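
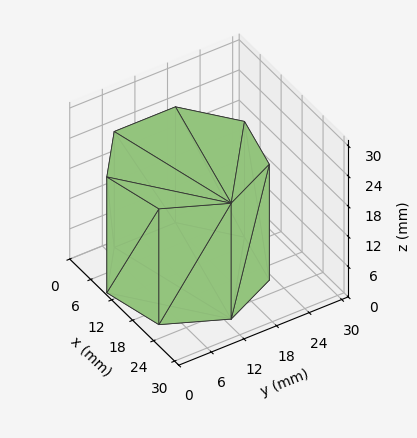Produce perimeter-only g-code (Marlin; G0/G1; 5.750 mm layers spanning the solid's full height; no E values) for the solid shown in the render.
Reading the render: the shape is a regular 7-sided prism (a cylinder approximated with 7 flat sides), circumscribed radius ≈ 13 mm, height ≈ 23 mm (dimensions read to the nearest mm from the axis ticks). For the g-code, the solid's height is divided into equal slices at the stated Δz and each level perimeter traced with G1 moves after a G0 lift.

; perimeter-only toolpath
G21 ; units = mm
G90 ; absolute positioning
G28 ; home
; layer 1
G0 Z5.750
G0 X26.000 Y13.000
G1 X21.105 Y23.164
G1 X10.107 Y25.674
G1 X1.287 Y18.640
G1 X1.287 Y7.360
G1 X10.107 Y0.326
G1 X21.105 Y2.836
G1 X26.000 Y13.000
; layer 2
G0 Z11.500
G0 X26.000 Y13.000
G1 X21.105 Y23.164
G1 X10.107 Y25.674
G1 X1.287 Y18.640
G1 X1.287 Y7.360
G1 X10.107 Y0.326
G1 X21.105 Y2.836
G1 X26.000 Y13.000
; layer 3
G0 Z17.250
G0 X26.000 Y13.000
G1 X21.105 Y23.164
G1 X10.107 Y25.674
G1 X1.287 Y18.640
G1 X1.287 Y7.360
G1 X10.107 Y0.326
G1 X21.105 Y2.836
G1 X26.000 Y13.000
; layer 4
G0 Z23.000
G0 X26.000 Y13.000
G1 X21.105 Y23.164
G1 X10.107 Y25.674
G1 X1.287 Y18.640
G1 X1.287 Y7.360
G1 X10.107 Y0.326
G1 X21.105 Y2.836
G1 X26.000 Y13.000
M2 ; end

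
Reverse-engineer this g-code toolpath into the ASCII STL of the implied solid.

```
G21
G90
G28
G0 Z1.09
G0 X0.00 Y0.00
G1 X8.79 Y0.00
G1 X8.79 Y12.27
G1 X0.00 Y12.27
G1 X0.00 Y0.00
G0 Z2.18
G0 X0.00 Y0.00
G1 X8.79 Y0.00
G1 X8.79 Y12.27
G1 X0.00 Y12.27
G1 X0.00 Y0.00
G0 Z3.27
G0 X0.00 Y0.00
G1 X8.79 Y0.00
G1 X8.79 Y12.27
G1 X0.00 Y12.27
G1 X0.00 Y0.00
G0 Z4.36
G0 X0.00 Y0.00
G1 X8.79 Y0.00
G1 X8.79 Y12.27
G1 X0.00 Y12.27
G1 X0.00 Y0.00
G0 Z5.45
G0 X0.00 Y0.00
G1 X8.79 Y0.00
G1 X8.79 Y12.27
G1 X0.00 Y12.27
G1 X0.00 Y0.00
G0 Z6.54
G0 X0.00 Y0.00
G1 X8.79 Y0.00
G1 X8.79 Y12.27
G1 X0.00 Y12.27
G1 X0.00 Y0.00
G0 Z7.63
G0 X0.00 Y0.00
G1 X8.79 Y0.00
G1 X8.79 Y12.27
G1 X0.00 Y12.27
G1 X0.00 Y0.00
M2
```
solid part
  facet normal 0.0000 0.0000 -1.0000
    outer loop
      vertex 8.79 12.27 0.00
      vertex 8.79 0.00 0.00
      vertex 0.00 0.00 0.00
    endloop
  endfacet
  facet normal 0.0000 0.0000 -1.0000
    outer loop
      vertex 0.00 12.27 0.00
      vertex 8.79 12.27 0.00
      vertex 0.00 0.00 0.00
    endloop
  endfacet
  facet normal 0.0000 0.0000 1.0000
    outer loop
      vertex 0.00 0.00 7.63
      vertex 8.79 0.00 7.63
      vertex 8.79 12.27 7.63
    endloop
  endfacet
  facet normal 0.0000 0.0000 1.0000
    outer loop
      vertex 0.00 0.00 7.63
      vertex 8.79 12.27 7.63
      vertex 0.00 12.27 7.63
    endloop
  endfacet
  facet normal 0.0000 -1.0000 0.0000
    outer loop
      vertex 0.00 0.00 0.00
      vertex 8.79 0.00 0.00
      vertex 8.79 0.00 7.63
    endloop
  endfacet
  facet normal 0.0000 -1.0000 0.0000
    outer loop
      vertex 0.00 0.00 0.00
      vertex 8.79 0.00 7.63
      vertex 0.00 0.00 7.63
    endloop
  endfacet
  facet normal 0.0000 1.0000 0.0000
    outer loop
      vertex 8.79 12.27 7.63
      vertex 8.79 12.27 0.00
      vertex 0.00 12.27 0.00
    endloop
  endfacet
  facet normal 0.0000 1.0000 0.0000
    outer loop
      vertex 0.00 12.27 7.63
      vertex 8.79 12.27 7.63
      vertex 0.00 12.27 0.00
    endloop
  endfacet
  facet normal -1.0000 0.0000 0.0000
    outer loop
      vertex 0.00 12.27 7.63
      vertex 0.00 12.27 0.00
      vertex 0.00 0.00 0.00
    endloop
  endfacet
  facet normal -1.0000 0.0000 0.0000
    outer loop
      vertex 0.00 0.00 7.63
      vertex 0.00 12.27 7.63
      vertex 0.00 0.00 0.00
    endloop
  endfacet
  facet normal 1.0000 0.0000 0.0000
    outer loop
      vertex 8.79 0.00 0.00
      vertex 8.79 12.27 0.00
      vertex 8.79 12.27 7.63
    endloop
  endfacet
  facet normal 1.0000 0.0000 0.0000
    outer loop
      vertex 8.79 0.00 0.00
      vertex 8.79 12.27 7.63
      vertex 8.79 0.00 7.63
    endloop
  endfacet
endsolid part

The G0 Z moves step by Δz≈1.09 mm. Every layer's G1 loop is the same polygon, so the solid is a straight extrusion of it from z=0 to z≈7.63. Closing with flat bottom and top caps and triangulating gives 12 facets — a rectangular box, roughly 8.79 × 12.3 mm footprint and 7.63 mm tall.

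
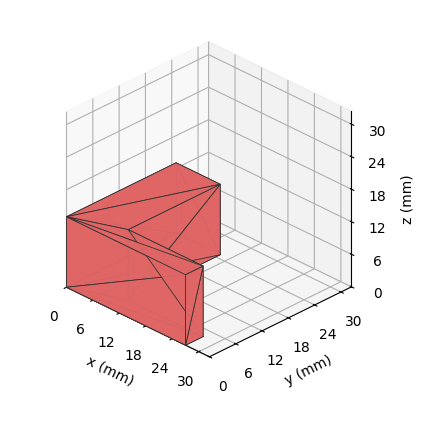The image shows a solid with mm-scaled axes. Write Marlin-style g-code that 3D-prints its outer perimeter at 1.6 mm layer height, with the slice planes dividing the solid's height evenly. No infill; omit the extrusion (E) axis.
Reading the render: the shape is an L-shaped prism: outer 27 × 25 mm, arm thicknesses ≈ 4 mm (horizontal) and 10 mm (vertical), extruded 13 mm in z (dimensions read to the nearest mm from the axis ticks). For the g-code, the solid's height is divided into equal slices at the stated Δz and each level perimeter traced with G1 moves after a G0 lift.

; perimeter-only toolpath
G21 ; units = mm
G90 ; absolute positioning
G28 ; home
; layer 1
G0 Z1.6
G0 X0.0 Y0.0
G1 X27.0 Y0.0
G1 X27.0 Y4.0
G1 X10.0 Y4.0
G1 X10.0 Y25.0
G1 X0.0 Y25.0
G1 X0.0 Y0.0
; layer 2
G0 Z3.2
G0 X0.0 Y0.0
G1 X27.0 Y0.0
G1 X27.0 Y4.0
G1 X10.0 Y4.0
G1 X10.0 Y25.0
G1 X0.0 Y25.0
G1 X0.0 Y0.0
; layer 3
G0 Z4.9
G0 X0.0 Y0.0
G1 X27.0 Y0.0
G1 X27.0 Y4.0
G1 X10.0 Y4.0
G1 X10.0 Y25.0
G1 X0.0 Y25.0
G1 X0.0 Y0.0
; layer 4
G0 Z6.5
G0 X0.0 Y0.0
G1 X27.0 Y0.0
G1 X27.0 Y4.0
G1 X10.0 Y4.0
G1 X10.0 Y25.0
G1 X0.0 Y25.0
G1 X0.0 Y0.0
; layer 5
G0 Z8.1
G0 X0.0 Y0.0
G1 X27.0 Y0.0
G1 X27.0 Y4.0
G1 X10.0 Y4.0
G1 X10.0 Y25.0
G1 X0.0 Y25.0
G1 X0.0 Y0.0
; layer 6
G0 Z9.8
G0 X0.0 Y0.0
G1 X27.0 Y0.0
G1 X27.0 Y4.0
G1 X10.0 Y4.0
G1 X10.0 Y25.0
G1 X0.0 Y25.0
G1 X0.0 Y0.0
; layer 7
G0 Z11.4
G0 X0.0 Y0.0
G1 X27.0 Y0.0
G1 X27.0 Y4.0
G1 X10.0 Y4.0
G1 X10.0 Y25.0
G1 X0.0 Y25.0
G1 X0.0 Y0.0
; layer 8
G0 Z13.0
G0 X0.0 Y0.0
G1 X27.0 Y0.0
G1 X27.0 Y4.0
G1 X10.0 Y4.0
G1 X10.0 Y25.0
G1 X0.0 Y25.0
G1 X0.0 Y0.0
M2 ; end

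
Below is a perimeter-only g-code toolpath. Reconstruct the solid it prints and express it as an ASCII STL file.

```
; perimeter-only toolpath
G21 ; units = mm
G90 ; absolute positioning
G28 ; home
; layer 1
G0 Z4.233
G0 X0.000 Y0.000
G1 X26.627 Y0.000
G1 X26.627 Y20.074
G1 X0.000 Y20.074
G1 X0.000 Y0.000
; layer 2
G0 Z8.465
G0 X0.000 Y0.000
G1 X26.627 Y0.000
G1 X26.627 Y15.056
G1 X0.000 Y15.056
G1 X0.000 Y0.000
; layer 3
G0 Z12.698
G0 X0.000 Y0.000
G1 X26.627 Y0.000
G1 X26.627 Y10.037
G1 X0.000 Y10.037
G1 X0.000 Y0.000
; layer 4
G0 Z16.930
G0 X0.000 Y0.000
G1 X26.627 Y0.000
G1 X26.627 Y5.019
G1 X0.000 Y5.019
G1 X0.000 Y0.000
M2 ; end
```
solid part
  facet normal 0.0000 0.0000 -1.0000
    outer loop
      vertex 26.627 25.093 0.000
      vertex 26.627 0.000 0.000
      vertex 0.000 0.000 0.000
    endloop
  endfacet
  facet normal 0.0000 0.0000 -1.0000
    outer loop
      vertex 0.000 25.093 0.000
      vertex 26.627 25.093 0.000
      vertex 0.000 0.000 0.000
    endloop
  endfacet
  facet normal 0.0000 -1.0000 0.0000
    outer loop
      vertex 0.000 0.000 0.000
      vertex 26.627 0.000 0.000
      vertex 26.627 0.000 21.163
    endloop
  endfacet
  facet normal 0.0000 -1.0000 0.0000
    outer loop
      vertex 0.000 0.000 0.000
      vertex 26.627 0.000 21.163
      vertex 0.000 0.000 21.163
    endloop
  endfacet
  facet normal 0.0000 0.6447 0.7644
    outer loop
      vertex 0.000 0.000 21.163
      vertex 26.627 0.000 21.163
      vertex 26.627 25.093 0.000
    endloop
  endfacet
  facet normal 0.0000 0.6447 0.7644
    outer loop
      vertex 0.000 0.000 21.163
      vertex 26.627 25.093 0.000
      vertex 0.000 25.093 0.000
    endloop
  endfacet
  facet normal -1.0000 0.0000 0.0000
    outer loop
      vertex 0.000 0.000 21.163
      vertex 0.000 25.093 0.000
      vertex 0.000 0.000 0.000
    endloop
  endfacet
  facet normal 1.0000 0.0000 0.0000
    outer loop
      vertex 26.627 0.000 0.000
      vertex 26.627 25.093 0.000
      vertex 26.627 0.000 21.163
    endloop
  endfacet
endsolid part

The G0 Z moves step by Δz≈4.233 mm. The G1 loops shrink linearly with z, so the solid tapers from its base footprint up to z≈21.2. Closing with a flat bottom cap and the tapered top and triangulating gives 8 facets — a wedge (ramp): 26.6 × 25.1 mm base, rising to 21.2 mm along the y=0 edge and sloping linearly to z=0 at y=25.1.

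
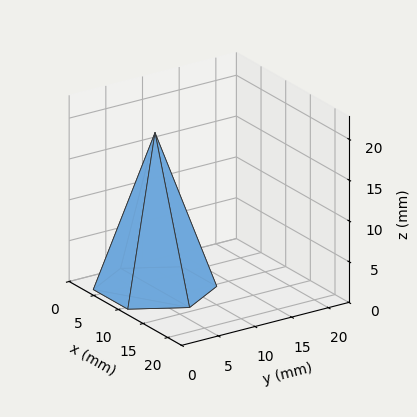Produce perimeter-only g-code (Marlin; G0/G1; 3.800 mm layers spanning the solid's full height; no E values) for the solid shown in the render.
Reading the render: the shape is a regular 6-sided pyramid, base circumscribed radius ≈ 7 mm, apex at z ≈ 19 mm (dimensions read to the nearest mm from the axis ticks). For the g-code, the solid's height is divided into equal slices at the stated Δz and each level perimeter traced with G1 moves after a G0 lift.

; perimeter-only toolpath
G21 ; units = mm
G90 ; absolute positioning
G28 ; home
; layer 1
G0 Z3.800
G0 X12.600 Y7.000
G1 X9.800 Y11.850
G1 X4.200 Y11.850
G1 X1.400 Y7.000
G1 X4.200 Y2.150
G1 X9.800 Y2.150
G1 X12.600 Y7.000
; layer 2
G0 Z7.600
G0 X11.200 Y7.000
G1 X9.100 Y10.637
G1 X4.900 Y10.637
G1 X2.800 Y7.000
G1 X4.900 Y3.363
G1 X9.100 Y3.363
G1 X11.200 Y7.000
; layer 3
G0 Z11.400
G0 X9.800 Y7.000
G1 X8.400 Y9.425
G1 X5.600 Y9.425
G1 X4.200 Y7.000
G1 X5.600 Y4.575
G1 X8.400 Y4.575
G1 X9.800 Y7.000
; layer 4
G0 Z15.200
G0 X8.400 Y7.000
G1 X7.700 Y8.212
G1 X6.300 Y8.212
G1 X5.600 Y7.000
G1 X6.300 Y5.788
G1 X7.700 Y5.788
G1 X8.400 Y7.000
M2 ; end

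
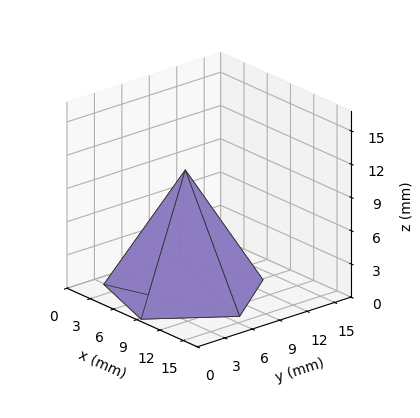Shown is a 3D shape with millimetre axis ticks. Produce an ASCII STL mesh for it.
Reading the render: the shape is a regular 5-sided pyramid, base circumscribed radius ≈ 7 mm, apex at z ≈ 11 mm (dimensions read to the nearest mm from the axis ticks). For the STL, each face is triangulated and given an outward normal.

solid part
  facet normal 0.0000 0.0000 -1.0000
    outer loop
      vertex 1.34 11.11 0.00
      vertex 9.16 13.66 0.00
      vertex 14.00 7.00 0.00
    endloop
  endfacet
  facet normal 0.0000 0.0000 -1.0000
    outer loop
      vertex 1.34 2.89 0.00
      vertex 1.34 11.11 0.00
      vertex 14.00 7.00 0.00
    endloop
  endfacet
  facet normal 0.0000 0.0000 -1.0000
    outer loop
      vertex 9.16 0.34 0.00
      vertex 1.34 2.89 0.00
      vertex 14.00 7.00 0.00
    endloop
  endfacet
  facet normal 0.7192 0.5227 0.4577
    outer loop
      vertex 14.00 7.00 0.00
      vertex 9.16 13.66 0.00
      vertex 7.00 7.00 11.00
    endloop
  endfacet
  facet normal -0.2756 0.8453 0.4577
    outer loop
      vertex 9.16 13.66 0.00
      vertex 1.34 11.11 0.00
      vertex 7.00 7.00 11.00
    endloop
  endfacet
  facet normal -0.8892 0.0000 0.4575
    outer loop
      vertex 1.34 11.11 0.00
      vertex 1.34 2.89 0.00
      vertex 7.00 7.00 11.00
    endloop
  endfacet
  facet normal -0.2756 -0.8453 0.4577
    outer loop
      vertex 1.34 2.89 0.00
      vertex 9.16 0.34 0.00
      vertex 7.00 7.00 11.00
    endloop
  endfacet
  facet normal 0.7192 -0.5227 0.4577
    outer loop
      vertex 9.16 0.34 0.00
      vertex 14.00 7.00 0.00
      vertex 7.00 7.00 11.00
    endloop
  endfacet
endsolid part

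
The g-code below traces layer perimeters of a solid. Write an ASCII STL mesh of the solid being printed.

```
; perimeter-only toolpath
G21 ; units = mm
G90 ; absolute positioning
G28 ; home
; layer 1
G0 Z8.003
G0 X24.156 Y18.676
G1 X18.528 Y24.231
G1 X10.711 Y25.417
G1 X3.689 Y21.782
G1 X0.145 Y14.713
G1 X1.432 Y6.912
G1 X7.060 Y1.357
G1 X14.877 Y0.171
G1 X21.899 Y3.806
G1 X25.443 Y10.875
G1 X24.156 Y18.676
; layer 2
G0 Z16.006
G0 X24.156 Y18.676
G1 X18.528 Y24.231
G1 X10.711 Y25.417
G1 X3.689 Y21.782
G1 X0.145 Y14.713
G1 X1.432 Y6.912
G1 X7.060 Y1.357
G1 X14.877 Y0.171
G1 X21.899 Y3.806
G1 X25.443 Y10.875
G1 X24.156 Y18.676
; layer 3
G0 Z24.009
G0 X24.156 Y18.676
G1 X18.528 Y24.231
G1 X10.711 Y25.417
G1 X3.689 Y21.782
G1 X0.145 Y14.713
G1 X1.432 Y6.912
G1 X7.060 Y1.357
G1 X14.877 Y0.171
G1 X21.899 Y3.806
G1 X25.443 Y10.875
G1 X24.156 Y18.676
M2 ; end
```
solid part
  facet normal 0.0000 0.0000 -1.0000
    outer loop
      vertex 10.711 25.417 0.000
      vertex 18.528 24.231 0.000
      vertex 24.156 18.676 0.000
    endloop
  endfacet
  facet normal 0.0000 0.0000 -1.0000
    outer loop
      vertex 3.689 21.782 0.000
      vertex 10.711 25.417 0.000
      vertex 24.156 18.676 0.000
    endloop
  endfacet
  facet normal 0.0000 0.0000 -1.0000
    outer loop
      vertex 0.145 14.713 0.000
      vertex 3.689 21.782 0.000
      vertex 24.156 18.676 0.000
    endloop
  endfacet
  facet normal 0.0000 0.0000 -1.0000
    outer loop
      vertex 1.432 6.912 0.000
      vertex 0.145 14.713 0.000
      vertex 24.156 18.676 0.000
    endloop
  endfacet
  facet normal 0.0000 0.0000 -1.0000
    outer loop
      vertex 7.060 1.357 0.000
      vertex 1.432 6.912 0.000
      vertex 24.156 18.676 0.000
    endloop
  endfacet
  facet normal 0.0000 0.0000 -1.0000
    outer loop
      vertex 14.877 0.171 0.000
      vertex 7.060 1.357 0.000
      vertex 24.156 18.676 0.000
    endloop
  endfacet
  facet normal 0.0000 0.0000 -1.0000
    outer loop
      vertex 21.899 3.806 0.000
      vertex 14.877 0.171 0.000
      vertex 24.156 18.676 0.000
    endloop
  endfacet
  facet normal 0.0000 0.0000 -1.0000
    outer loop
      vertex 25.443 10.875 0.000
      vertex 21.899 3.806 0.000
      vertex 24.156 18.676 0.000
    endloop
  endfacet
  facet normal 0.0000 0.0000 1.0000
    outer loop
      vertex 24.156 18.676 24.009
      vertex 18.528 24.231 24.009
      vertex 10.711 25.417 24.009
    endloop
  endfacet
  facet normal 0.0000 0.0000 1.0000
    outer loop
      vertex 24.156 18.676 24.009
      vertex 10.711 25.417 24.009
      vertex 3.689 21.782 24.009
    endloop
  endfacet
  facet normal 0.0000 0.0000 1.0000
    outer loop
      vertex 24.156 18.676 24.009
      vertex 3.689 21.782 24.009
      vertex 0.145 14.713 24.009
    endloop
  endfacet
  facet normal 0.0000 0.0000 1.0000
    outer loop
      vertex 24.156 18.676 24.009
      vertex 0.145 14.713 24.009
      vertex 1.432 6.912 24.009
    endloop
  endfacet
  facet normal 0.0000 0.0000 1.0000
    outer loop
      vertex 24.156 18.676 24.009
      vertex 1.432 6.912 24.009
      vertex 7.060 1.357 24.009
    endloop
  endfacet
  facet normal 0.0000 0.0000 1.0000
    outer loop
      vertex 24.156 18.676 24.009
      vertex 7.060 1.357 24.009
      vertex 14.877 0.171 24.009
    endloop
  endfacet
  facet normal 0.0000 0.0000 1.0000
    outer loop
      vertex 24.156 18.676 24.009
      vertex 14.877 0.171 24.009
      vertex 21.899 3.806 24.009
    endloop
  endfacet
  facet normal 0.0000 0.0000 1.0000
    outer loop
      vertex 24.156 18.676 24.009
      vertex 21.899 3.806 24.009
      vertex 25.443 10.875 24.009
    endloop
  endfacet
  facet normal 0.7025 0.7117 0.0000
    outer loop
      vertex 24.156 18.676 0.000
      vertex 18.528 24.231 0.000
      vertex 18.528 24.231 24.009
    endloop
  endfacet
  facet normal 0.7025 0.7117 0.0000
    outer loop
      vertex 24.156 18.676 0.000
      vertex 18.528 24.231 24.009
      vertex 24.156 18.676 24.009
    endloop
  endfacet
  facet normal 0.1500 0.9887 0.0000
    outer loop
      vertex 18.528 24.231 0.000
      vertex 10.711 25.417 0.000
      vertex 10.711 25.417 24.009
    endloop
  endfacet
  facet normal 0.1500 0.9887 0.0000
    outer loop
      vertex 18.528 24.231 0.000
      vertex 10.711 25.417 24.009
      vertex 18.528 24.231 24.009
    endloop
  endfacet
  facet normal -0.4597 0.8881 0.0000
    outer loop
      vertex 10.711 25.417 0.000
      vertex 3.689 21.782 0.000
      vertex 3.689 21.782 24.009
    endloop
  endfacet
  facet normal -0.4597 0.8881 0.0000
    outer loop
      vertex 10.711 25.417 0.000
      vertex 3.689 21.782 24.009
      vertex 10.711 25.417 24.009
    endloop
  endfacet
  facet normal -0.8939 0.4482 0.0000
    outer loop
      vertex 3.689 21.782 0.000
      vertex 0.145 14.713 0.000
      vertex 0.145 14.713 24.009
    endloop
  endfacet
  facet normal -0.8939 0.4482 0.0000
    outer loop
      vertex 3.689 21.782 0.000
      vertex 0.145 14.713 24.009
      vertex 3.689 21.782 24.009
    endloop
  endfacet
  facet normal -0.9867 -0.1628 0.0000
    outer loop
      vertex 0.145 14.713 0.000
      vertex 1.432 6.912 0.000
      vertex 1.432 6.912 24.009
    endloop
  endfacet
  facet normal -0.9867 -0.1628 0.0000
    outer loop
      vertex 0.145 14.713 0.000
      vertex 1.432 6.912 24.009
      vertex 0.145 14.713 24.009
    endloop
  endfacet
  facet normal -0.7025 -0.7117 0.0000
    outer loop
      vertex 1.432 6.912 0.000
      vertex 7.060 1.357 0.000
      vertex 7.060 1.357 24.009
    endloop
  endfacet
  facet normal -0.7025 -0.7117 0.0000
    outer loop
      vertex 1.432 6.912 0.000
      vertex 7.060 1.357 24.009
      vertex 1.432 6.912 24.009
    endloop
  endfacet
  facet normal -0.1500 -0.9887 0.0000
    outer loop
      vertex 7.060 1.357 0.000
      vertex 14.877 0.171 0.000
      vertex 14.877 0.171 24.009
    endloop
  endfacet
  facet normal -0.1500 -0.9887 0.0000
    outer loop
      vertex 7.060 1.357 0.000
      vertex 14.877 0.171 24.009
      vertex 7.060 1.357 24.009
    endloop
  endfacet
  facet normal 0.4597 -0.8881 0.0000
    outer loop
      vertex 14.877 0.171 0.000
      vertex 21.899 3.806 0.000
      vertex 21.899 3.806 24.009
    endloop
  endfacet
  facet normal 0.4597 -0.8881 0.0000
    outer loop
      vertex 14.877 0.171 0.000
      vertex 21.899 3.806 24.009
      vertex 14.877 0.171 24.009
    endloop
  endfacet
  facet normal 0.8939 -0.4482 0.0000
    outer loop
      vertex 21.899 3.806 0.000
      vertex 25.443 10.875 0.000
      vertex 25.443 10.875 24.009
    endloop
  endfacet
  facet normal 0.8939 -0.4482 0.0000
    outer loop
      vertex 21.899 3.806 0.000
      vertex 25.443 10.875 24.009
      vertex 21.899 3.806 24.009
    endloop
  endfacet
  facet normal 0.9867 0.1628 0.0000
    outer loop
      vertex 25.443 10.875 0.000
      vertex 24.156 18.676 0.000
      vertex 24.156 18.676 24.009
    endloop
  endfacet
  facet normal 0.9867 0.1628 0.0000
    outer loop
      vertex 25.443 10.875 0.000
      vertex 24.156 18.676 24.009
      vertex 25.443 10.875 24.009
    endloop
  endfacet
endsolid part

The G0 Z moves step by Δz≈8.003 mm. Every layer's G1 loop is the same polygon, so the solid is a straight extrusion of it from z=0 to z≈24. Closing with flat bottom and top caps and triangulating gives 36 facets — a regular 10-sided prism (a cylinder approximated with 10 flat sides), circumscribed radius ≈ 12.8 mm, height ≈ 24 mm.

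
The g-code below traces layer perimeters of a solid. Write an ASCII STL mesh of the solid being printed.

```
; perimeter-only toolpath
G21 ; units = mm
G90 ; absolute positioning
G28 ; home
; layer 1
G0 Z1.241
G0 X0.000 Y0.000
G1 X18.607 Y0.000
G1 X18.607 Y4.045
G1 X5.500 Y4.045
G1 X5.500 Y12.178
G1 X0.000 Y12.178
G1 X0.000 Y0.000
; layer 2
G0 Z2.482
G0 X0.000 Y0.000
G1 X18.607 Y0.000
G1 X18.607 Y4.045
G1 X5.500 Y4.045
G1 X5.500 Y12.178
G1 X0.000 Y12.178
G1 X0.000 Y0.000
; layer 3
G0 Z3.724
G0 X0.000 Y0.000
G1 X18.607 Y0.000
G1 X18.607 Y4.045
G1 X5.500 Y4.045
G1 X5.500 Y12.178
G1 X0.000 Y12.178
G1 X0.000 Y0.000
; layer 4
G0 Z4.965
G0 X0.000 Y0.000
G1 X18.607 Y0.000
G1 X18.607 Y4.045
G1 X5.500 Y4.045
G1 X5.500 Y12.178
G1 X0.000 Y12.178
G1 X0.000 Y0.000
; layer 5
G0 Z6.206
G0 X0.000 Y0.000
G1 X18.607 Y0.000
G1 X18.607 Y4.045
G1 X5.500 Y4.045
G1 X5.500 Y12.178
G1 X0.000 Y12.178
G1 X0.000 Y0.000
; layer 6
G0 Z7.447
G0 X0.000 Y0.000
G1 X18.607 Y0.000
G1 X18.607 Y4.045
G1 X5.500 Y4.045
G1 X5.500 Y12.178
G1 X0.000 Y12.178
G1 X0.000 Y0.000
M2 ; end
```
solid part
  facet normal 0.0000 0.0000 -1.0000
    outer loop
      vertex 18.607 4.045 0.000
      vertex 18.607 0.000 0.000
      vertex 0.000 0.000 0.000
    endloop
  endfacet
  facet normal 0.0000 0.0000 -1.0000
    outer loop
      vertex 5.500 4.045 0.000
      vertex 18.607 4.045 0.000
      vertex 0.000 0.000 0.000
    endloop
  endfacet
  facet normal 0.0000 0.0000 -1.0000
    outer loop
      vertex 5.500 12.178 0.000
      vertex 5.500 4.045 0.000
      vertex 0.000 0.000 0.000
    endloop
  endfacet
  facet normal 0.0000 0.0000 -1.0000
    outer loop
      vertex 0.000 12.178 0.000
      vertex 5.500 12.178 0.000
      vertex 0.000 0.000 0.000
    endloop
  endfacet
  facet normal 0.0000 0.0000 1.0000
    outer loop
      vertex 0.000 0.000 7.447
      vertex 18.607 0.000 7.447
      vertex 18.607 4.045 7.447
    endloop
  endfacet
  facet normal 0.0000 0.0000 1.0000
    outer loop
      vertex 0.000 0.000 7.447
      vertex 18.607 4.045 7.447
      vertex 5.500 4.045 7.447
    endloop
  endfacet
  facet normal 0.0000 0.0000 1.0000
    outer loop
      vertex 0.000 0.000 7.447
      vertex 5.500 4.045 7.447
      vertex 5.500 12.178 7.447
    endloop
  endfacet
  facet normal 0.0000 0.0000 1.0000
    outer loop
      vertex 0.000 0.000 7.447
      vertex 5.500 12.178 7.447
      vertex 0.000 12.178 7.447
    endloop
  endfacet
  facet normal 0.0000 -1.0000 0.0000
    outer loop
      vertex 0.000 0.000 0.000
      vertex 18.607 0.000 0.000
      vertex 18.607 0.000 7.447
    endloop
  endfacet
  facet normal 0.0000 -1.0000 0.0000
    outer loop
      vertex 0.000 0.000 0.000
      vertex 18.607 0.000 7.447
      vertex 0.000 0.000 7.447
    endloop
  endfacet
  facet normal 1.0000 0.0000 0.0000
    outer loop
      vertex 18.607 0.000 0.000
      vertex 18.607 4.045 0.000
      vertex 18.607 4.045 7.447
    endloop
  endfacet
  facet normal 1.0000 0.0000 0.0000
    outer loop
      vertex 18.607 0.000 0.000
      vertex 18.607 4.045 7.447
      vertex 18.607 0.000 7.447
    endloop
  endfacet
  facet normal 0.0000 1.0000 0.0000
    outer loop
      vertex 18.607 4.045 0.000
      vertex 5.500 4.045 0.000
      vertex 5.500 4.045 7.447
    endloop
  endfacet
  facet normal 0.0000 1.0000 0.0000
    outer loop
      vertex 18.607 4.045 0.000
      vertex 5.500 4.045 7.447
      vertex 18.607 4.045 7.447
    endloop
  endfacet
  facet normal 1.0000 0.0000 0.0000
    outer loop
      vertex 5.500 4.045 0.000
      vertex 5.500 12.178 0.000
      vertex 5.500 12.178 7.447
    endloop
  endfacet
  facet normal 1.0000 0.0000 0.0000
    outer loop
      vertex 5.500 4.045 0.000
      vertex 5.500 12.178 7.447
      vertex 5.500 4.045 7.447
    endloop
  endfacet
  facet normal 0.0000 1.0000 0.0000
    outer loop
      vertex 5.500 12.178 0.000
      vertex 0.000 12.178 0.000
      vertex 0.000 12.178 7.447
    endloop
  endfacet
  facet normal 0.0000 1.0000 0.0000
    outer loop
      vertex 5.500 12.178 0.000
      vertex 0.000 12.178 7.447
      vertex 5.500 12.178 7.447
    endloop
  endfacet
  facet normal -1.0000 0.0000 0.0000
    outer loop
      vertex 0.000 12.178 0.000
      vertex 0.000 0.000 0.000
      vertex 0.000 0.000 7.447
    endloop
  endfacet
  facet normal -1.0000 0.0000 0.0000
    outer loop
      vertex 0.000 12.178 0.000
      vertex 0.000 0.000 7.447
      vertex 0.000 12.178 7.447
    endloop
  endfacet
endsolid part

The G0 Z moves step by Δz≈1.241 mm. Every layer's G1 loop is the same polygon, so the solid is a straight extrusion of it from z=0 to z≈7.45. Closing with flat bottom and top caps and triangulating gives 20 facets — an L-shaped prism: outer 18.6 × 12.2 mm, arm thicknesses ≈ 4.04 mm (horizontal) and 5.5 mm (vertical), extruded 7.45 mm in z.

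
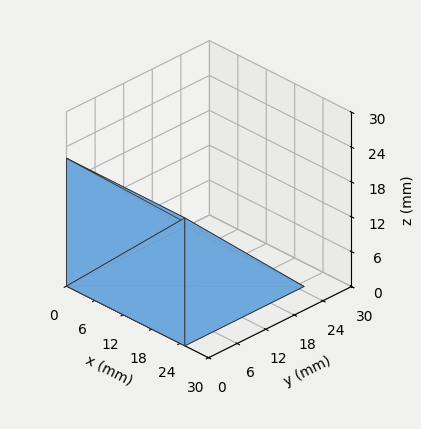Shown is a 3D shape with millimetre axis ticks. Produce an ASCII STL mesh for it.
Reading the render: the shape is a wedge (ramp): 25 × 25 mm base, rising to 22 mm along the y=0 edge and sloping linearly to z=0 at y=25 (dimensions read to the nearest mm from the axis ticks). For the STL, each face is triangulated and given an outward normal.

solid part
  facet normal 0.0000 0.0000 -1.0000
    outer loop
      vertex 25.00 25.00 0.00
      vertex 25.00 0.00 0.00
      vertex 0.00 0.00 0.00
    endloop
  endfacet
  facet normal 0.0000 0.0000 -1.0000
    outer loop
      vertex 0.00 25.00 0.00
      vertex 25.00 25.00 0.00
      vertex 0.00 0.00 0.00
    endloop
  endfacet
  facet normal 0.0000 -1.0000 0.0000
    outer loop
      vertex 0.00 0.00 0.00
      vertex 25.00 0.00 0.00
      vertex 25.00 0.00 22.00
    endloop
  endfacet
  facet normal 0.0000 -1.0000 0.0000
    outer loop
      vertex 0.00 0.00 0.00
      vertex 25.00 0.00 22.00
      vertex 0.00 0.00 22.00
    endloop
  endfacet
  facet normal 0.0000 0.6606 0.7507
    outer loop
      vertex 0.00 0.00 22.00
      vertex 25.00 0.00 22.00
      vertex 25.00 25.00 0.00
    endloop
  endfacet
  facet normal 0.0000 0.6606 0.7507
    outer loop
      vertex 0.00 0.00 22.00
      vertex 25.00 25.00 0.00
      vertex 0.00 25.00 0.00
    endloop
  endfacet
  facet normal -1.0000 0.0000 0.0000
    outer loop
      vertex 0.00 0.00 22.00
      vertex 0.00 25.00 0.00
      vertex 0.00 0.00 0.00
    endloop
  endfacet
  facet normal 1.0000 0.0000 0.0000
    outer loop
      vertex 25.00 0.00 0.00
      vertex 25.00 25.00 0.00
      vertex 25.00 0.00 22.00
    endloop
  endfacet
endsolid part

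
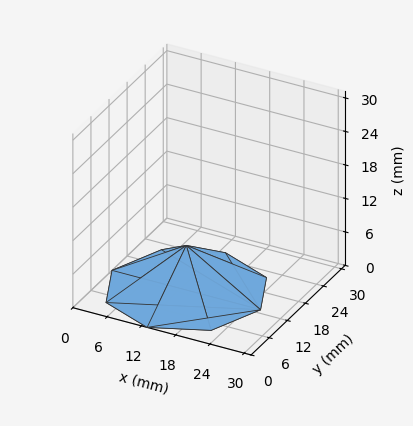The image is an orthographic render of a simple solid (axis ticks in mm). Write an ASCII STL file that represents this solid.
Reading the render: the shape is a regular 8-sided pyramid, base circumscribed radius ≈ 13 mm, apex at z ≈ 8 mm (dimensions read to the nearest mm from the axis ticks). For the STL, each face is triangulated and given an outward normal.

solid part
  facet normal 0.0000 0.0000 -1.0000
    outer loop
      vertex 13.000 26.000 0.000
      vertex 22.192 22.192 0.000
      vertex 26.000 13.000 0.000
    endloop
  endfacet
  facet normal 0.0000 0.0000 -1.0000
    outer loop
      vertex 3.808 22.192 0.000
      vertex 13.000 26.000 0.000
      vertex 26.000 13.000 0.000
    endloop
  endfacet
  facet normal 0.0000 0.0000 -1.0000
    outer loop
      vertex 0.000 13.000 0.000
      vertex 3.808 22.192 0.000
      vertex 26.000 13.000 0.000
    endloop
  endfacet
  facet normal 0.0000 0.0000 -1.0000
    outer loop
      vertex 3.808 3.808 0.000
      vertex 0.000 13.000 0.000
      vertex 26.000 13.000 0.000
    endloop
  endfacet
  facet normal 0.0000 0.0000 -1.0000
    outer loop
      vertex 13.000 0.000 0.000
      vertex 3.808 3.808 0.000
      vertex 26.000 13.000 0.000
    endloop
  endfacet
  facet normal 0.0000 0.0000 -1.0000
    outer loop
      vertex 22.192 3.808 0.000
      vertex 13.000 0.000 0.000
      vertex 26.000 13.000 0.000
    endloop
  endfacet
  facet normal 0.5122 0.2122 0.8323
    outer loop
      vertex 26.000 13.000 0.000
      vertex 22.192 22.192 0.000
      vertex 13.000 13.000 8.000
    endloop
  endfacet
  facet normal 0.2122 0.5122 0.8323
    outer loop
      vertex 22.192 22.192 0.000
      vertex 13.000 26.000 0.000
      vertex 13.000 13.000 8.000
    endloop
  endfacet
  facet normal -0.2122 0.5122 0.8323
    outer loop
      vertex 13.000 26.000 0.000
      vertex 3.808 22.192 0.000
      vertex 13.000 13.000 8.000
    endloop
  endfacet
  facet normal -0.5122 0.2122 0.8323
    outer loop
      vertex 3.808 22.192 0.000
      vertex 0.000 13.000 0.000
      vertex 13.000 13.000 8.000
    endloop
  endfacet
  facet normal -0.5122 -0.2122 0.8323
    outer loop
      vertex 0.000 13.000 0.000
      vertex 3.808 3.808 0.000
      vertex 13.000 13.000 8.000
    endloop
  endfacet
  facet normal -0.2122 -0.5122 0.8323
    outer loop
      vertex 3.808 3.808 0.000
      vertex 13.000 0.000 0.000
      vertex 13.000 13.000 8.000
    endloop
  endfacet
  facet normal 0.2122 -0.5122 0.8323
    outer loop
      vertex 13.000 0.000 0.000
      vertex 22.192 3.808 0.000
      vertex 13.000 13.000 8.000
    endloop
  endfacet
  facet normal 0.5122 -0.2122 0.8323
    outer loop
      vertex 22.192 3.808 0.000
      vertex 26.000 13.000 0.000
      vertex 13.000 13.000 8.000
    endloop
  endfacet
endsolid part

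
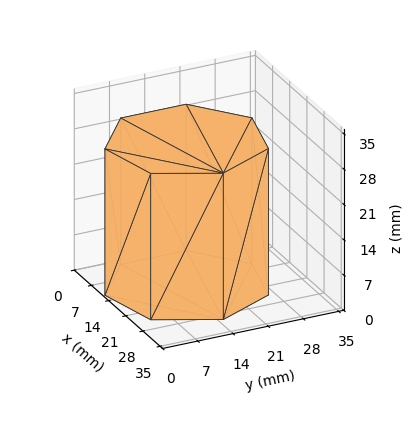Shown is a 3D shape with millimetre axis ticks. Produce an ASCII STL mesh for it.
Reading the render: the shape is a regular 7-sided prism (a cylinder approximated with 7 flat sides), circumscribed radius ≈ 15 mm, height ≈ 29 mm (dimensions read to the nearest mm from the axis ticks). For the STL, each face is triangulated and given an outward normal.

solid part
  facet normal 0.0000 0.0000 -1.0000
    outer loop
      vertex 11.7 29.6 0.0
      vertex 24.4 26.7 0.0
      vertex 30.0 15.0 0.0
    endloop
  endfacet
  facet normal 0.0000 0.0000 -1.0000
    outer loop
      vertex 1.5 21.5 0.0
      vertex 11.7 29.6 0.0
      vertex 30.0 15.0 0.0
    endloop
  endfacet
  facet normal 0.0000 0.0000 -1.0000
    outer loop
      vertex 1.5 8.5 0.0
      vertex 1.5 21.5 0.0
      vertex 30.0 15.0 0.0
    endloop
  endfacet
  facet normal 0.0000 0.0000 -1.0000
    outer loop
      vertex 11.7 0.4 0.0
      vertex 1.5 8.5 0.0
      vertex 30.0 15.0 0.0
    endloop
  endfacet
  facet normal 0.0000 0.0000 -1.0000
    outer loop
      vertex 24.4 3.3 0.0
      vertex 11.7 0.4 0.0
      vertex 30.0 15.0 0.0
    endloop
  endfacet
  facet normal 0.0000 0.0000 1.0000
    outer loop
      vertex 30.0 15.0 29.0
      vertex 24.4 26.7 29.0
      vertex 11.7 29.6 29.0
    endloop
  endfacet
  facet normal 0.0000 0.0000 1.0000
    outer loop
      vertex 30.0 15.0 29.0
      vertex 11.7 29.6 29.0
      vertex 1.5 21.5 29.0
    endloop
  endfacet
  facet normal 0.0000 0.0000 1.0000
    outer loop
      vertex 30.0 15.0 29.0
      vertex 1.5 21.5 29.0
      vertex 1.5 8.5 29.0
    endloop
  endfacet
  facet normal 0.0000 0.0000 1.0000
    outer loop
      vertex 30.0 15.0 29.0
      vertex 1.5 8.5 29.0
      vertex 11.7 0.4 29.0
    endloop
  endfacet
  facet normal 0.0000 0.0000 1.0000
    outer loop
      vertex 30.0 15.0 29.0
      vertex 11.7 0.4 29.0
      vertex 24.4 3.3 29.0
    endloop
  endfacet
  facet normal 0.9020 0.4317 0.0000
    outer loop
      vertex 30.0 15.0 0.0
      vertex 24.4 26.7 0.0
      vertex 24.4 26.7 29.0
    endloop
  endfacet
  facet normal 0.9020 0.4317 0.0000
    outer loop
      vertex 30.0 15.0 0.0
      vertex 24.4 26.7 29.0
      vertex 30.0 15.0 29.0
    endloop
  endfacet
  facet normal 0.2226 0.9749 0.0000
    outer loop
      vertex 24.4 26.7 0.0
      vertex 11.7 29.6 0.0
      vertex 11.7 29.6 29.0
    endloop
  endfacet
  facet normal 0.2226 0.9749 0.0000
    outer loop
      vertex 24.4 26.7 0.0
      vertex 11.7 29.6 29.0
      vertex 24.4 26.7 29.0
    endloop
  endfacet
  facet normal -0.6219 0.7831 0.0000
    outer loop
      vertex 11.7 29.6 0.0
      vertex 1.5 21.5 0.0
      vertex 1.5 21.5 29.0
    endloop
  endfacet
  facet normal -0.6219 0.7831 0.0000
    outer loop
      vertex 11.7 29.6 0.0
      vertex 1.5 21.5 29.0
      vertex 11.7 29.6 29.0
    endloop
  endfacet
  facet normal -1.0000 0.0000 0.0000
    outer loop
      vertex 1.5 21.5 0.0
      vertex 1.5 8.5 0.0
      vertex 1.5 8.5 29.0
    endloop
  endfacet
  facet normal -1.0000 0.0000 0.0000
    outer loop
      vertex 1.5 21.5 0.0
      vertex 1.5 8.5 29.0
      vertex 1.5 21.5 29.0
    endloop
  endfacet
  facet normal -0.6219 -0.7831 0.0000
    outer loop
      vertex 1.5 8.5 0.0
      vertex 11.7 0.4 0.0
      vertex 11.7 0.4 29.0
    endloop
  endfacet
  facet normal -0.6219 -0.7831 0.0000
    outer loop
      vertex 1.5 8.5 0.0
      vertex 11.7 0.4 29.0
      vertex 1.5 8.5 29.0
    endloop
  endfacet
  facet normal 0.2226 -0.9749 0.0000
    outer loop
      vertex 11.7 0.4 0.0
      vertex 24.4 3.3 0.0
      vertex 24.4 3.3 29.0
    endloop
  endfacet
  facet normal 0.2226 -0.9749 0.0000
    outer loop
      vertex 11.7 0.4 0.0
      vertex 24.4 3.3 29.0
      vertex 11.7 0.4 29.0
    endloop
  endfacet
  facet normal 0.9020 -0.4317 0.0000
    outer loop
      vertex 24.4 3.3 0.0
      vertex 30.0 15.0 0.0
      vertex 30.0 15.0 29.0
    endloop
  endfacet
  facet normal 0.9020 -0.4317 0.0000
    outer loop
      vertex 24.4 3.3 0.0
      vertex 30.0 15.0 29.0
      vertex 24.4 3.3 29.0
    endloop
  endfacet
endsolid part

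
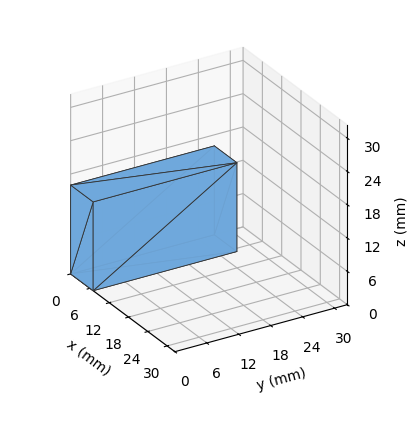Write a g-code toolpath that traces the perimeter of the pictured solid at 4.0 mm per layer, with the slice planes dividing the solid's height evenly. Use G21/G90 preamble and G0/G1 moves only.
Reading the render: the shape is a rectangular box, roughly 7 × 27 mm footprint and 16 mm tall (dimensions read to the nearest mm from the axis ticks). For the g-code, the solid's height is divided into equal slices at the stated Δz and each level perimeter traced with G1 moves after a G0 lift.

; perimeter-only toolpath
G21 ; units = mm
G90 ; absolute positioning
G28 ; home
; layer 1
G0 Z4.0
G0 X0.0 Y0.0
G1 X7.0 Y0.0
G1 X7.0 Y27.0
G1 X0.0 Y27.0
G1 X0.0 Y0.0
; layer 2
G0 Z8.0
G0 X0.0 Y0.0
G1 X7.0 Y0.0
G1 X7.0 Y27.0
G1 X0.0 Y27.0
G1 X0.0 Y0.0
; layer 3
G0 Z12.0
G0 X0.0 Y0.0
G1 X7.0 Y0.0
G1 X7.0 Y27.0
G1 X0.0 Y27.0
G1 X0.0 Y0.0
; layer 4
G0 Z16.0
G0 X0.0 Y0.0
G1 X7.0 Y0.0
G1 X7.0 Y27.0
G1 X0.0 Y27.0
G1 X0.0 Y0.0
M2 ; end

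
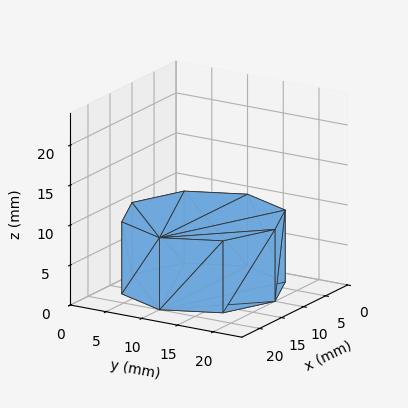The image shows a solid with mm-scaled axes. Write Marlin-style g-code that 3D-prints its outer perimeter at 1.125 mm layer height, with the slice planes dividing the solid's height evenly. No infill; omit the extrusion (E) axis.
Reading the render: the shape is a regular 8-sided prism (a cylinder approximated with 8 flat sides), circumscribed radius ≈ 10 mm, height ≈ 9 mm (dimensions read to the nearest mm from the axis ticks). For the g-code, the solid's height is divided into equal slices at the stated Δz and each level perimeter traced with G1 moves after a G0 lift.

; perimeter-only toolpath
G21 ; units = mm
G90 ; absolute positioning
G28 ; home
; layer 1
G0 Z1.125
G0 X20.000 Y10.000
G1 X17.071 Y17.071
G1 X10.000 Y20.000
G1 X2.929 Y17.071
G1 X0.000 Y10.000
G1 X2.929 Y2.929
G1 X10.000 Y0.000
G1 X17.071 Y2.929
G1 X20.000 Y10.000
; layer 2
G0 Z2.250
G0 X20.000 Y10.000
G1 X17.071 Y17.071
G1 X10.000 Y20.000
G1 X2.929 Y17.071
G1 X0.000 Y10.000
G1 X2.929 Y2.929
G1 X10.000 Y0.000
G1 X17.071 Y2.929
G1 X20.000 Y10.000
; layer 3
G0 Z3.375
G0 X20.000 Y10.000
G1 X17.071 Y17.071
G1 X10.000 Y20.000
G1 X2.929 Y17.071
G1 X0.000 Y10.000
G1 X2.929 Y2.929
G1 X10.000 Y0.000
G1 X17.071 Y2.929
G1 X20.000 Y10.000
; layer 4
G0 Z4.500
G0 X20.000 Y10.000
G1 X17.071 Y17.071
G1 X10.000 Y20.000
G1 X2.929 Y17.071
G1 X0.000 Y10.000
G1 X2.929 Y2.929
G1 X10.000 Y0.000
G1 X17.071 Y2.929
G1 X20.000 Y10.000
; layer 5
G0 Z5.625
G0 X20.000 Y10.000
G1 X17.071 Y17.071
G1 X10.000 Y20.000
G1 X2.929 Y17.071
G1 X0.000 Y10.000
G1 X2.929 Y2.929
G1 X10.000 Y0.000
G1 X17.071 Y2.929
G1 X20.000 Y10.000
; layer 6
G0 Z6.750
G0 X20.000 Y10.000
G1 X17.071 Y17.071
G1 X10.000 Y20.000
G1 X2.929 Y17.071
G1 X0.000 Y10.000
G1 X2.929 Y2.929
G1 X10.000 Y0.000
G1 X17.071 Y2.929
G1 X20.000 Y10.000
; layer 7
G0 Z7.875
G0 X20.000 Y10.000
G1 X17.071 Y17.071
G1 X10.000 Y20.000
G1 X2.929 Y17.071
G1 X0.000 Y10.000
G1 X2.929 Y2.929
G1 X10.000 Y0.000
G1 X17.071 Y2.929
G1 X20.000 Y10.000
; layer 8
G0 Z9.000
G0 X20.000 Y10.000
G1 X17.071 Y17.071
G1 X10.000 Y20.000
G1 X2.929 Y17.071
G1 X0.000 Y10.000
G1 X2.929 Y2.929
G1 X10.000 Y0.000
G1 X17.071 Y2.929
G1 X20.000 Y10.000
M2 ; end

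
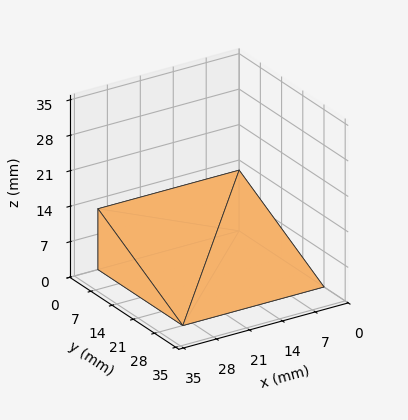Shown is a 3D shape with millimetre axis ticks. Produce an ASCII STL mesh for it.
Reading the render: the shape is a wedge (ramp): 30 × 28 mm base, rising to 12 mm along the y=0 edge and sloping linearly to z=0 at y=28 (dimensions read to the nearest mm from the axis ticks). For the STL, each face is triangulated and given an outward normal.

solid part
  facet normal 0.0000 0.0000 -1.0000
    outer loop
      vertex 30.00 28.00 0.00
      vertex 30.00 0.00 0.00
      vertex 0.00 0.00 0.00
    endloop
  endfacet
  facet normal 0.0000 0.0000 -1.0000
    outer loop
      vertex 0.00 28.00 0.00
      vertex 30.00 28.00 0.00
      vertex 0.00 0.00 0.00
    endloop
  endfacet
  facet normal 0.0000 -1.0000 0.0000
    outer loop
      vertex 0.00 0.00 0.00
      vertex 30.00 0.00 0.00
      vertex 30.00 0.00 12.00
    endloop
  endfacet
  facet normal 0.0000 -1.0000 0.0000
    outer loop
      vertex 0.00 0.00 0.00
      vertex 30.00 0.00 12.00
      vertex 0.00 0.00 12.00
    endloop
  endfacet
  facet normal 0.0000 0.3939 0.9191
    outer loop
      vertex 0.00 0.00 12.00
      vertex 30.00 0.00 12.00
      vertex 30.00 28.00 0.00
    endloop
  endfacet
  facet normal 0.0000 0.3939 0.9191
    outer loop
      vertex 0.00 0.00 12.00
      vertex 30.00 28.00 0.00
      vertex 0.00 28.00 0.00
    endloop
  endfacet
  facet normal -1.0000 0.0000 0.0000
    outer loop
      vertex 0.00 0.00 12.00
      vertex 0.00 28.00 0.00
      vertex 0.00 0.00 0.00
    endloop
  endfacet
  facet normal 1.0000 0.0000 0.0000
    outer loop
      vertex 30.00 0.00 0.00
      vertex 30.00 28.00 0.00
      vertex 30.00 0.00 12.00
    endloop
  endfacet
endsolid part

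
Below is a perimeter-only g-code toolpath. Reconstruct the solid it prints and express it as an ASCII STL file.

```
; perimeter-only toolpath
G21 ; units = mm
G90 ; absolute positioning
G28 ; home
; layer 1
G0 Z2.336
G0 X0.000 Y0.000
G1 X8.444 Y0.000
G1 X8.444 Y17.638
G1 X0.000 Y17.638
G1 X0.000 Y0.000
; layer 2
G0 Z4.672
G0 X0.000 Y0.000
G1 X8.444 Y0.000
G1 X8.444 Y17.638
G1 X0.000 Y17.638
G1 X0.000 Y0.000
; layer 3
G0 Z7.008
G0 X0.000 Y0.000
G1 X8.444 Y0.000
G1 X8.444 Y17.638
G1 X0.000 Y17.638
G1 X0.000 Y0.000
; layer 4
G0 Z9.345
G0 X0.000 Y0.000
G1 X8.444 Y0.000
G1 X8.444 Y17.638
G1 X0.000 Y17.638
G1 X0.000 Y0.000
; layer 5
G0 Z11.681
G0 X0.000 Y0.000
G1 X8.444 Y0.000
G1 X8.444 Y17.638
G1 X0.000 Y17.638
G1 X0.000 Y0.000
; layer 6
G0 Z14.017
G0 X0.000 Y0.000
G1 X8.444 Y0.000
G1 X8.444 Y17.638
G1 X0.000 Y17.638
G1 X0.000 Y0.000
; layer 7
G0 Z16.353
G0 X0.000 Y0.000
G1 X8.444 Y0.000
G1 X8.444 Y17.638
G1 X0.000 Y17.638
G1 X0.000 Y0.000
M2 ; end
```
solid part
  facet normal 0.0000 0.0000 -1.0000
    outer loop
      vertex 8.444 17.638 0.000
      vertex 8.444 0.000 0.000
      vertex 0.000 0.000 0.000
    endloop
  endfacet
  facet normal 0.0000 0.0000 -1.0000
    outer loop
      vertex 0.000 17.638 0.000
      vertex 8.444 17.638 0.000
      vertex 0.000 0.000 0.000
    endloop
  endfacet
  facet normal 0.0000 0.0000 1.0000
    outer loop
      vertex 0.000 0.000 16.353
      vertex 8.444 0.000 16.353
      vertex 8.444 17.638 16.353
    endloop
  endfacet
  facet normal 0.0000 0.0000 1.0000
    outer loop
      vertex 0.000 0.000 16.353
      vertex 8.444 17.638 16.353
      vertex 0.000 17.638 16.353
    endloop
  endfacet
  facet normal 0.0000 -1.0000 0.0000
    outer loop
      vertex 0.000 0.000 0.000
      vertex 8.444 0.000 0.000
      vertex 8.444 0.000 16.353
    endloop
  endfacet
  facet normal 0.0000 -1.0000 0.0000
    outer loop
      vertex 0.000 0.000 0.000
      vertex 8.444 0.000 16.353
      vertex 0.000 0.000 16.353
    endloop
  endfacet
  facet normal 0.0000 1.0000 0.0000
    outer loop
      vertex 8.444 17.638 16.353
      vertex 8.444 17.638 0.000
      vertex 0.000 17.638 0.000
    endloop
  endfacet
  facet normal 0.0000 1.0000 0.0000
    outer loop
      vertex 0.000 17.638 16.353
      vertex 8.444 17.638 16.353
      vertex 0.000 17.638 0.000
    endloop
  endfacet
  facet normal -1.0000 0.0000 0.0000
    outer loop
      vertex 0.000 17.638 16.353
      vertex 0.000 17.638 0.000
      vertex 0.000 0.000 0.000
    endloop
  endfacet
  facet normal -1.0000 0.0000 0.0000
    outer loop
      vertex 0.000 0.000 16.353
      vertex 0.000 17.638 16.353
      vertex 0.000 0.000 0.000
    endloop
  endfacet
  facet normal 1.0000 0.0000 0.0000
    outer loop
      vertex 8.444 0.000 0.000
      vertex 8.444 17.638 0.000
      vertex 8.444 17.638 16.353
    endloop
  endfacet
  facet normal 1.0000 0.0000 0.0000
    outer loop
      vertex 8.444 0.000 0.000
      vertex 8.444 17.638 16.353
      vertex 8.444 0.000 16.353
    endloop
  endfacet
endsolid part

The G0 Z moves step by Δz≈2.336 mm. Every layer's G1 loop is the same polygon, so the solid is a straight extrusion of it from z=0 to z≈16.4. Closing with flat bottom and top caps and triangulating gives 12 facets — a rectangular box, roughly 8.44 × 17.6 mm footprint and 16.4 mm tall.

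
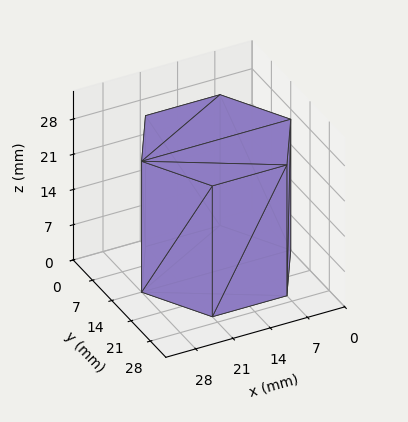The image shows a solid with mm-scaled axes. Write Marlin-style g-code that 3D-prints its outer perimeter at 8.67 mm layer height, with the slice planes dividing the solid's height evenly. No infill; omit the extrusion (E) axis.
Reading the render: the shape is a regular 6-sided prism (a cylinder approximated with 6 flat sides), circumscribed radius ≈ 14 mm, height ≈ 26 mm (dimensions read to the nearest mm from the axis ticks). For the g-code, the solid's height is divided into equal slices at the stated Δz and each level perimeter traced with G1 moves after a G0 lift.

; perimeter-only toolpath
G21 ; units = mm
G90 ; absolute positioning
G28 ; home
; layer 1
G0 Z8.67
G0 X28.00 Y14.00
G1 X21.00 Y26.12
G1 X7.00 Y26.12
G1 X0.00 Y14.00
G1 X7.00 Y1.88
G1 X21.00 Y1.88
G1 X28.00 Y14.00
; layer 2
G0 Z17.33
G0 X28.00 Y14.00
G1 X21.00 Y26.12
G1 X7.00 Y26.12
G1 X0.00 Y14.00
G1 X7.00 Y1.88
G1 X21.00 Y1.88
G1 X28.00 Y14.00
; layer 3
G0 Z26.00
G0 X28.00 Y14.00
G1 X21.00 Y26.12
G1 X7.00 Y26.12
G1 X0.00 Y14.00
G1 X7.00 Y1.88
G1 X21.00 Y1.88
G1 X28.00 Y14.00
M2 ; end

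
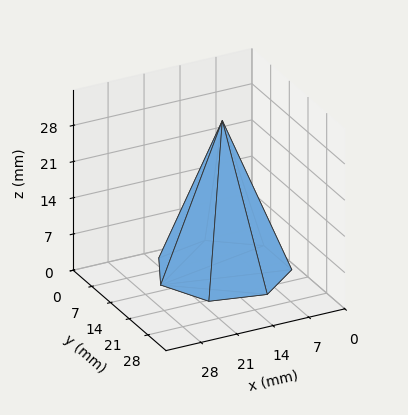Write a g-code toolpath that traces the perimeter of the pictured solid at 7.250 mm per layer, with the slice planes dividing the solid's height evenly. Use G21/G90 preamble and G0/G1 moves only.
Reading the render: the shape is a regular 7-sided pyramid, base circumscribed radius ≈ 12 mm, apex at z ≈ 29 mm (dimensions read to the nearest mm from the axis ticks). For the g-code, the solid's height is divided into equal slices at the stated Δz and each level perimeter traced with G1 moves after a G0 lift.

; perimeter-only toolpath
G21 ; units = mm
G90 ; absolute positioning
G28 ; home
; layer 1
G0 Z7.250
G0 X21.000 Y12.000
G1 X17.611 Y19.037
G1 X9.998 Y20.774
G1 X3.891 Y15.905
G1 X3.891 Y8.095
G1 X9.998 Y3.226
G1 X17.611 Y4.963
G1 X21.000 Y12.000
; layer 2
G0 Z14.500
G0 X18.000 Y12.000
G1 X15.741 Y16.691
G1 X10.665 Y17.849
G1 X6.594 Y14.604
G1 X6.594 Y9.396
G1 X10.665 Y6.151
G1 X15.741 Y7.309
G1 X18.000 Y12.000
; layer 3
G0 Z21.750
G0 X15.000 Y12.000
G1 X13.870 Y14.346
G1 X11.332 Y14.925
G1 X9.297 Y13.302
G1 X9.297 Y10.698
G1 X11.332 Y9.075
G1 X13.870 Y9.655
G1 X15.000 Y12.000
M2 ; end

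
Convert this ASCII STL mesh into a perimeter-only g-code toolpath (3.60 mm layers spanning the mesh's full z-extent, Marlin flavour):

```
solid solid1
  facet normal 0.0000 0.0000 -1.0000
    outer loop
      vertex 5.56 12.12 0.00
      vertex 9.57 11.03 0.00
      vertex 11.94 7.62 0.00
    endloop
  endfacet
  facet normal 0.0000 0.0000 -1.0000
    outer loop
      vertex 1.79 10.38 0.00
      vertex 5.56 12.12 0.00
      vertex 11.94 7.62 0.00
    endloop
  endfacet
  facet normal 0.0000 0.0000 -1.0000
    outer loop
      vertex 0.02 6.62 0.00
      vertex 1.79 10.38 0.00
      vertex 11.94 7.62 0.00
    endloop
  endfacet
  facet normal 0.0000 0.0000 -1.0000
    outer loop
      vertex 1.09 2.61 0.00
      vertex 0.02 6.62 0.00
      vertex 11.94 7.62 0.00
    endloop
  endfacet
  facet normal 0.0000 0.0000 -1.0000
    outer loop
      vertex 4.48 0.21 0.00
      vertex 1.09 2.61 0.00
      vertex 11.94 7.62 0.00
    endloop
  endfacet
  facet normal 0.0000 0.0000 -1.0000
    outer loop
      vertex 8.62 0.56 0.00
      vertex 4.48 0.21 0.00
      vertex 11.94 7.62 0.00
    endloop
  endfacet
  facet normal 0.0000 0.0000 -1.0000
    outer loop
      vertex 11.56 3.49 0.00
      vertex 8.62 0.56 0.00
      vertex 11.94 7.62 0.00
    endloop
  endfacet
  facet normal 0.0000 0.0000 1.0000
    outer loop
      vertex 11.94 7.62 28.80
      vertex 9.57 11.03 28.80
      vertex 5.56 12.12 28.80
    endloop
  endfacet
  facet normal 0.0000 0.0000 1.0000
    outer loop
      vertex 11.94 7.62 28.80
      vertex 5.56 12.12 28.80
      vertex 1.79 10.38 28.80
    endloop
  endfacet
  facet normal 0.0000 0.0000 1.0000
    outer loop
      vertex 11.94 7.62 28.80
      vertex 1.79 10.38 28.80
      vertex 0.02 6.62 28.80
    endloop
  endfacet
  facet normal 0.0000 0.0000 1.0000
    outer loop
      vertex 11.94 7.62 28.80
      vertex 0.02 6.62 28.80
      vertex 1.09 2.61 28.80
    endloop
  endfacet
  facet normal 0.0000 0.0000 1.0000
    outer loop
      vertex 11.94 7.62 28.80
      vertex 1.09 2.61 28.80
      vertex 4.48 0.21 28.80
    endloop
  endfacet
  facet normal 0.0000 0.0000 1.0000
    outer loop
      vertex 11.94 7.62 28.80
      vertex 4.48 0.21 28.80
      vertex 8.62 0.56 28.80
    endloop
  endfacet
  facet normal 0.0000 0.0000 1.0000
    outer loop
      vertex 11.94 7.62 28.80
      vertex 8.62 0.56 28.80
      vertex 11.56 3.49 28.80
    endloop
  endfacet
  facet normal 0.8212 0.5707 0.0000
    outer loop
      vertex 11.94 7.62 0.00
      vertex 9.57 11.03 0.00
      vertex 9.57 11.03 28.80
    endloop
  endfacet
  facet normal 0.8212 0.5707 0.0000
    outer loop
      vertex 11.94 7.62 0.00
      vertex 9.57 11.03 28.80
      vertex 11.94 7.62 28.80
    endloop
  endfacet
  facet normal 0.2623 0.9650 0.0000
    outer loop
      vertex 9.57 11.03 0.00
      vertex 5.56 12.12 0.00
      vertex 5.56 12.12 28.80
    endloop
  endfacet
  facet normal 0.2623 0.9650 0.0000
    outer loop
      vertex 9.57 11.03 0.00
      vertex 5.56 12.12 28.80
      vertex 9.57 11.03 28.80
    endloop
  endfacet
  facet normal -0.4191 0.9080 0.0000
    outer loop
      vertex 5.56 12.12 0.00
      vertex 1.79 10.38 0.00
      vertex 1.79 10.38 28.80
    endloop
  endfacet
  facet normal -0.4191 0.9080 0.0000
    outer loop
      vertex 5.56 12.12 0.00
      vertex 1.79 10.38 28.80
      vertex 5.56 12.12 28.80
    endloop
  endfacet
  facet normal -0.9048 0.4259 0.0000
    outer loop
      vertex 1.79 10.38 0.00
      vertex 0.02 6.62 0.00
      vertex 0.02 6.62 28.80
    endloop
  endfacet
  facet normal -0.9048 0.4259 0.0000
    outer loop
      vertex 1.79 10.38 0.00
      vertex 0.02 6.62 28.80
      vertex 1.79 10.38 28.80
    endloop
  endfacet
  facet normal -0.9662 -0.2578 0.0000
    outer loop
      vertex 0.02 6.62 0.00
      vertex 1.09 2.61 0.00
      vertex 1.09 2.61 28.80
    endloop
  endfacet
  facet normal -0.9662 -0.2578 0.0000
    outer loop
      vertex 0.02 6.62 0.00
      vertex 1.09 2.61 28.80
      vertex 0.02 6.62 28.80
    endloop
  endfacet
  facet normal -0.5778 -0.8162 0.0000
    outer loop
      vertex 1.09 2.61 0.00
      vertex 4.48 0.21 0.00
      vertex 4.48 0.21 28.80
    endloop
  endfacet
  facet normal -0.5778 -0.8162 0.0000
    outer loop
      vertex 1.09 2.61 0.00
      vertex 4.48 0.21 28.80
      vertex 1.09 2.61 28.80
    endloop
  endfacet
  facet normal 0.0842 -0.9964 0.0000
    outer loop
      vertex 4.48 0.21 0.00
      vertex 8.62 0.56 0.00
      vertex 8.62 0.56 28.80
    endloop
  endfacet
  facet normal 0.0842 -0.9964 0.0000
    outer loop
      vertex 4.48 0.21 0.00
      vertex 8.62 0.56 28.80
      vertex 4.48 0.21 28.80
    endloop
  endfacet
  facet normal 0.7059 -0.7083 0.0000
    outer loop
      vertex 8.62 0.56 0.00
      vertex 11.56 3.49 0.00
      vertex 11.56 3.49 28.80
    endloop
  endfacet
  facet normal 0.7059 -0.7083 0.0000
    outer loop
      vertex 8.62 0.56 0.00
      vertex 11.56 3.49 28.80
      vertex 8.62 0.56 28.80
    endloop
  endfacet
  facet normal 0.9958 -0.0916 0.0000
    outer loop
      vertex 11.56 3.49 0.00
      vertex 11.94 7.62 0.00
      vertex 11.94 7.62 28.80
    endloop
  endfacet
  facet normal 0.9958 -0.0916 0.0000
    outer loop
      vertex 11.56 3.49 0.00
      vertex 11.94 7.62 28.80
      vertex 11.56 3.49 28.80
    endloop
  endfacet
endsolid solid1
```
; perimeter-only toolpath
G21 ; units = mm
G90 ; absolute positioning
G28 ; home
; layer 1
G0 Z3.60
G0 X11.94 Y7.62
G1 X9.57 Y11.03
G1 X5.56 Y12.12
G1 X1.79 Y10.38
G1 X0.02 Y6.62
G1 X1.09 Y2.61
G1 X4.48 Y0.21
G1 X8.62 Y0.56
G1 X11.56 Y3.49
G1 X11.94 Y7.62
; layer 2
G0 Z7.20
G0 X11.94 Y7.62
G1 X9.57 Y11.03
G1 X5.56 Y12.12
G1 X1.79 Y10.38
G1 X0.02 Y6.62
G1 X1.09 Y2.61
G1 X4.48 Y0.21
G1 X8.62 Y0.56
G1 X11.56 Y3.49
G1 X11.94 Y7.62
; layer 3
G0 Z10.80
G0 X11.94 Y7.62
G1 X9.57 Y11.03
G1 X5.56 Y12.12
G1 X1.79 Y10.38
G1 X0.02 Y6.62
G1 X1.09 Y2.61
G1 X4.48 Y0.21
G1 X8.62 Y0.56
G1 X11.56 Y3.49
G1 X11.94 Y7.62
; layer 4
G0 Z14.40
G0 X11.94 Y7.62
G1 X9.57 Y11.03
G1 X5.56 Y12.12
G1 X1.79 Y10.38
G1 X0.02 Y6.62
G1 X1.09 Y2.61
G1 X4.48 Y0.21
G1 X8.62 Y0.56
G1 X11.56 Y3.49
G1 X11.94 Y7.62
; layer 5
G0 Z18.00
G0 X11.94 Y7.62
G1 X9.57 Y11.03
G1 X5.56 Y12.12
G1 X1.79 Y10.38
G1 X0.02 Y6.62
G1 X1.09 Y2.61
G1 X4.48 Y0.21
G1 X8.62 Y0.56
G1 X11.56 Y3.49
G1 X11.94 Y7.62
; layer 6
G0 Z21.60
G0 X11.94 Y7.62
G1 X9.57 Y11.03
G1 X5.56 Y12.12
G1 X1.79 Y10.38
G1 X0.02 Y6.62
G1 X1.09 Y2.61
G1 X4.48 Y0.21
G1 X8.62 Y0.56
G1 X11.56 Y3.49
G1 X11.94 Y7.62
; layer 7
G0 Z25.20
G0 X11.94 Y7.62
G1 X9.57 Y11.03
G1 X5.56 Y12.12
G1 X1.79 Y10.38
G1 X0.02 Y6.62
G1 X1.09 Y2.61
G1 X4.48 Y0.21
G1 X8.62 Y0.56
G1 X11.56 Y3.49
G1 X11.94 Y7.62
; layer 8
G0 Z28.80
G0 X11.94 Y7.62
G1 X9.57 Y11.03
G1 X5.56 Y12.12
G1 X1.79 Y10.38
G1 X0.02 Y6.62
G1 X1.09 Y2.61
G1 X4.48 Y0.21
G1 X8.62 Y0.56
G1 X11.56 Y3.49
G1 X11.94 Y7.62
M2 ; end

The solid is a regular 9-sided prism (a cylinder approximated with 9 flat sides), circumscribed radius ≈ 6.07 mm, height ≈ 28.8 mm. Slicing at Δz = 3.60 mm — 8 equal slices spanning the solid's height, so layer i sits at z = i·h/8 — gives 8 non-empty perimeters. Each is a 9-segment closed polygon; G0 lifts to the layer z and rapids to the start vertex, then G1 traces the edges.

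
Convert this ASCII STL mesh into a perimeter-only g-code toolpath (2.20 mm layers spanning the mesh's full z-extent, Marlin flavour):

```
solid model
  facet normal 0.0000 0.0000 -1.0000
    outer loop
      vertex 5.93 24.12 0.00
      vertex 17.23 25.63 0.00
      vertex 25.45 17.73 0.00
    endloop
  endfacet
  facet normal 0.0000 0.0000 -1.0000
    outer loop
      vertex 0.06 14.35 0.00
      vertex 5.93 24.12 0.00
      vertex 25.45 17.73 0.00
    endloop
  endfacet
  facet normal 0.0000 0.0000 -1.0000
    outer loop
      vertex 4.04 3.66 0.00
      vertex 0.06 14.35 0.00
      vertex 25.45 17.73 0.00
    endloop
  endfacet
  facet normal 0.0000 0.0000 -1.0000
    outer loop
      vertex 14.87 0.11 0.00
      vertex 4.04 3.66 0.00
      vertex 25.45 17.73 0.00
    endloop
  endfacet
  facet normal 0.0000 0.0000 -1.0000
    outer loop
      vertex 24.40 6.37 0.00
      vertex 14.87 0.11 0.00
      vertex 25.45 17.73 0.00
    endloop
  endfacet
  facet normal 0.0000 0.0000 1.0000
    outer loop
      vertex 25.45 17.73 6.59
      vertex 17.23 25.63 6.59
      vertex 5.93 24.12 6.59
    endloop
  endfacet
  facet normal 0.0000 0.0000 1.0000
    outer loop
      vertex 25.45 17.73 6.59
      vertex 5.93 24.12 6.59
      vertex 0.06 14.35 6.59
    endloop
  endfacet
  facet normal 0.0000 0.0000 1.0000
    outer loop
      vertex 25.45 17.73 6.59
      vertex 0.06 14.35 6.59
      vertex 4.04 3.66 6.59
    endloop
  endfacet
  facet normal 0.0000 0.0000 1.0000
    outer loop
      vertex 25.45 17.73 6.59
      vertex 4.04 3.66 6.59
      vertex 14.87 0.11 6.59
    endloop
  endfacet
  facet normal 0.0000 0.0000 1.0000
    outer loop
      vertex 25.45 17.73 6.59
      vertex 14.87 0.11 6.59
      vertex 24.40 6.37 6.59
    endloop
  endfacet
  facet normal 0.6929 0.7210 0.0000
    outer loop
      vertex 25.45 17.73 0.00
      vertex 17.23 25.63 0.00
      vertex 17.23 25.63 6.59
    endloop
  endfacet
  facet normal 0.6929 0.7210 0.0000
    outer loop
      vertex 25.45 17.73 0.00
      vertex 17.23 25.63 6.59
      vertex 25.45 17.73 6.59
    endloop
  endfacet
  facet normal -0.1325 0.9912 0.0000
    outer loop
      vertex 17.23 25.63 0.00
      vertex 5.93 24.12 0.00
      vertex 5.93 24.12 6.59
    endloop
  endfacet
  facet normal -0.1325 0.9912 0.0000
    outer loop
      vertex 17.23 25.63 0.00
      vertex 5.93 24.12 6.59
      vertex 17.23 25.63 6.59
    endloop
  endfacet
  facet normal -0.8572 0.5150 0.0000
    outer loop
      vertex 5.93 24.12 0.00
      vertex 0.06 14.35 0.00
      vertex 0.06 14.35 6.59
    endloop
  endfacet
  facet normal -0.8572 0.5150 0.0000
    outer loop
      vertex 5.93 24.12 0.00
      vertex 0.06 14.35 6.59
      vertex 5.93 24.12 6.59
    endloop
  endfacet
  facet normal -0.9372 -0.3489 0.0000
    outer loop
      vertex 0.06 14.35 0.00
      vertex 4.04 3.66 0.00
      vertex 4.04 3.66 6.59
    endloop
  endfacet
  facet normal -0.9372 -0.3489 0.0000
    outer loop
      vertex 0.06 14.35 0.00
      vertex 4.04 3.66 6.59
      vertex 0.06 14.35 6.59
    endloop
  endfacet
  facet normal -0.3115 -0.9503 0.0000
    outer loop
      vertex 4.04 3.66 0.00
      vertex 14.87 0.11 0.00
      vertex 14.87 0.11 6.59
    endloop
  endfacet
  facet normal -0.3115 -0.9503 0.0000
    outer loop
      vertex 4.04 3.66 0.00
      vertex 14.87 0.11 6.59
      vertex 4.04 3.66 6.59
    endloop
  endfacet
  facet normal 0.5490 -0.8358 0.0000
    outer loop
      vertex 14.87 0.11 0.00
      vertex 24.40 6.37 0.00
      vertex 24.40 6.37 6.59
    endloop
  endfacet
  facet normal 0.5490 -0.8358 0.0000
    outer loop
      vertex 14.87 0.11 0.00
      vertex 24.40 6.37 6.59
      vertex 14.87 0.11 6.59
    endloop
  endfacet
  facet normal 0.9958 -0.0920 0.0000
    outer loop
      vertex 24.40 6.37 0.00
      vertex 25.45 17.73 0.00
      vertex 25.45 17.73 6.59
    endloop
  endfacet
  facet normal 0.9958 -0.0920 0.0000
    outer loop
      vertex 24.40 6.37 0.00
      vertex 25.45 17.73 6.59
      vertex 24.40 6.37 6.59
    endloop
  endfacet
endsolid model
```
; perimeter-only toolpath
G21 ; units = mm
G90 ; absolute positioning
G28 ; home
; layer 1
G0 Z2.20
G0 X25.45 Y17.73
G1 X17.23 Y25.63
G1 X5.93 Y24.12
G1 X0.06 Y14.35
G1 X4.04 Y3.66
G1 X14.87 Y0.11
G1 X24.40 Y6.37
G1 X25.45 Y17.73
; layer 2
G0 Z4.39
G0 X25.45 Y17.73
G1 X17.23 Y25.63
G1 X5.93 Y24.12
G1 X0.06 Y14.35
G1 X4.04 Y3.66
G1 X14.87 Y0.11
G1 X24.40 Y6.37
G1 X25.45 Y17.73
; layer 3
G0 Z6.59
G0 X25.45 Y17.73
G1 X17.23 Y25.63
G1 X5.93 Y24.12
G1 X0.06 Y14.35
G1 X4.04 Y3.66
G1 X14.87 Y0.11
G1 X24.40 Y6.37
G1 X25.45 Y17.73
M2 ; end

The solid is a regular 7-sided prism (a cylinder approximated with 7 flat sides), circumscribed radius ≈ 13.1 mm, height ≈ 6.59 mm. Slicing at Δz = 2.20 mm — 3 equal slices spanning the solid's height, so layer i sits at z = i·h/3 — gives 3 non-empty perimeters. Each is a 7-segment closed polygon; G0 lifts to the layer z and rapids to the start vertex, then G1 traces the edges.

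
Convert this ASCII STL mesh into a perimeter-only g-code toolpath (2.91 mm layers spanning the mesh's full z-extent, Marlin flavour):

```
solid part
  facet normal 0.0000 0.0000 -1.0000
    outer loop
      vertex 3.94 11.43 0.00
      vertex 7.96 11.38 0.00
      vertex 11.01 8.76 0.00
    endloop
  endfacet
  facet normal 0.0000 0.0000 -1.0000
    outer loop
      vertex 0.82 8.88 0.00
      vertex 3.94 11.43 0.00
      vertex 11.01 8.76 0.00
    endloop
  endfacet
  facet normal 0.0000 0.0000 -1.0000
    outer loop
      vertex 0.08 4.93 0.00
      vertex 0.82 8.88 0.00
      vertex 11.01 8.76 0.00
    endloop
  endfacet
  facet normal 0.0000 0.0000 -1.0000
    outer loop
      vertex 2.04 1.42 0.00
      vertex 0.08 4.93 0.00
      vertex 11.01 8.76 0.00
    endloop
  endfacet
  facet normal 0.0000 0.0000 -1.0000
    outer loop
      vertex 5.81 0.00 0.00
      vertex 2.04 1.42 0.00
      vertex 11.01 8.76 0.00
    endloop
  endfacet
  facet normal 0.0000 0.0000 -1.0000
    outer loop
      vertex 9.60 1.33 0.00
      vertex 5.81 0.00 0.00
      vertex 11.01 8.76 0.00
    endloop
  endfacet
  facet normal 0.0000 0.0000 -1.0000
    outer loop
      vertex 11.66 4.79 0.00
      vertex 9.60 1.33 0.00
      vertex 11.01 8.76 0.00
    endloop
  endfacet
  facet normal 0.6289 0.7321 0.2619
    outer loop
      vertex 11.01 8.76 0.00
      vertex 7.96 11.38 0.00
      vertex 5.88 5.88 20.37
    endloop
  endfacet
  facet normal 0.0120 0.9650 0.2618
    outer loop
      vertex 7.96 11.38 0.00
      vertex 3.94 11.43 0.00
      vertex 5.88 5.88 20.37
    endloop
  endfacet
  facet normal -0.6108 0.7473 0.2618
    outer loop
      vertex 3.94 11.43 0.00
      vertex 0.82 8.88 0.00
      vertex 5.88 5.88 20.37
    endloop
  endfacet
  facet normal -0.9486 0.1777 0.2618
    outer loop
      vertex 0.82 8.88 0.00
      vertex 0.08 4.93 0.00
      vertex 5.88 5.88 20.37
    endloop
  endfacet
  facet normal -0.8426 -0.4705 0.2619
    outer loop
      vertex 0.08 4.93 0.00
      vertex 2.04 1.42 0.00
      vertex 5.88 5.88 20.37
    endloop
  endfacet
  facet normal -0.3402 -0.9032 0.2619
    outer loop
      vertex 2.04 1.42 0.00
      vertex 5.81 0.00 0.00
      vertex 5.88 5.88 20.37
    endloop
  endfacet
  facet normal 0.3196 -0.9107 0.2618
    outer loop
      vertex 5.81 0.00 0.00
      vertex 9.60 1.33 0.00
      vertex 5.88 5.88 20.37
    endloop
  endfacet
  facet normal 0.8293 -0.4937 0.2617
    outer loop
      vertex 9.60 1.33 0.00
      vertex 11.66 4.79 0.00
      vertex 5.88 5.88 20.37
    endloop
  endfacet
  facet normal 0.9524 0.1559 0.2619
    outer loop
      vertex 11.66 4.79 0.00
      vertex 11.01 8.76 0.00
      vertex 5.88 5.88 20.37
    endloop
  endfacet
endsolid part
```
; perimeter-only toolpath
G21 ; units = mm
G90 ; absolute positioning
G28 ; home
; layer 1
G0 Z2.91
G0 X10.28 Y8.35
G1 X7.66 Y10.59
G1 X4.22 Y10.64
G1 X1.54 Y8.45
G1 X0.91 Y5.07
G1 X2.59 Y2.06
G1 X5.82 Y0.84
G1 X9.07 Y1.98
G1 X10.83 Y4.95
G1 X10.28 Y8.35
; layer 2
G0 Z5.82
G0 X9.54 Y7.94
G1 X7.37 Y9.81
G1 X4.49 Y9.84
G1 X2.27 Y8.02
G1 X1.74 Y5.20
G1 X3.14 Y2.69
G1 X5.83 Y1.68
G1 X8.54 Y2.63
G1 X10.01 Y5.10
G1 X9.54 Y7.94
; layer 3
G0 Z8.73
G0 X8.81 Y7.53
G1 X7.07 Y9.02
G1 X4.77 Y9.05
G1 X2.99 Y7.59
G1 X2.57 Y5.34
G1 X3.69 Y3.33
G1 X5.84 Y2.52
G1 X8.01 Y3.28
G1 X9.18 Y5.26
G1 X8.81 Y7.53
; layer 4
G0 Z11.64
G0 X8.08 Y7.11
G1 X6.77 Y8.24
G1 X5.05 Y8.26
G1 X3.71 Y7.17
G1 X3.39 Y5.47
G1 X4.23 Y3.97
G1 X5.85 Y3.36
G1 X7.47 Y3.93
G1 X8.36 Y5.41
G1 X8.08 Y7.11
; layer 5
G0 Z14.55
G0 X7.35 Y6.70
G1 X6.47 Y7.45
G1 X5.33 Y7.47
G1 X4.43 Y6.74
G1 X4.22 Y5.61
G1 X4.78 Y4.61
G1 X5.86 Y4.20
G1 X6.94 Y4.58
G1 X7.53 Y5.57
G1 X7.35 Y6.70
; layer 6
G0 Z17.46
G0 X6.61 Y6.29
G1 X6.18 Y6.67
G1 X5.60 Y6.67
G1 X5.16 Y6.31
G1 X5.05 Y5.74
G1 X5.33 Y5.24
G1 X5.87 Y5.04
G1 X6.41 Y5.23
G1 X6.71 Y5.72
G1 X6.61 Y6.29
M2 ; end

The solid is a regular 9-sided pyramid, base circumscribed radius ≈ 5.88 mm, apex at z ≈ 20.4 mm. Slicing at Δz = 2.91 mm — 7 equal slices spanning the solid's height, so layer i sits at z = i·h/7 — gives 6 non-empty perimeters. Each is a 9-segment closed polygon; G0 lifts to the layer z and rapids to the start vertex, then G1 traces the edges. The cross-section shrinks linearly with z (the slice at the apex is degenerate and omitted).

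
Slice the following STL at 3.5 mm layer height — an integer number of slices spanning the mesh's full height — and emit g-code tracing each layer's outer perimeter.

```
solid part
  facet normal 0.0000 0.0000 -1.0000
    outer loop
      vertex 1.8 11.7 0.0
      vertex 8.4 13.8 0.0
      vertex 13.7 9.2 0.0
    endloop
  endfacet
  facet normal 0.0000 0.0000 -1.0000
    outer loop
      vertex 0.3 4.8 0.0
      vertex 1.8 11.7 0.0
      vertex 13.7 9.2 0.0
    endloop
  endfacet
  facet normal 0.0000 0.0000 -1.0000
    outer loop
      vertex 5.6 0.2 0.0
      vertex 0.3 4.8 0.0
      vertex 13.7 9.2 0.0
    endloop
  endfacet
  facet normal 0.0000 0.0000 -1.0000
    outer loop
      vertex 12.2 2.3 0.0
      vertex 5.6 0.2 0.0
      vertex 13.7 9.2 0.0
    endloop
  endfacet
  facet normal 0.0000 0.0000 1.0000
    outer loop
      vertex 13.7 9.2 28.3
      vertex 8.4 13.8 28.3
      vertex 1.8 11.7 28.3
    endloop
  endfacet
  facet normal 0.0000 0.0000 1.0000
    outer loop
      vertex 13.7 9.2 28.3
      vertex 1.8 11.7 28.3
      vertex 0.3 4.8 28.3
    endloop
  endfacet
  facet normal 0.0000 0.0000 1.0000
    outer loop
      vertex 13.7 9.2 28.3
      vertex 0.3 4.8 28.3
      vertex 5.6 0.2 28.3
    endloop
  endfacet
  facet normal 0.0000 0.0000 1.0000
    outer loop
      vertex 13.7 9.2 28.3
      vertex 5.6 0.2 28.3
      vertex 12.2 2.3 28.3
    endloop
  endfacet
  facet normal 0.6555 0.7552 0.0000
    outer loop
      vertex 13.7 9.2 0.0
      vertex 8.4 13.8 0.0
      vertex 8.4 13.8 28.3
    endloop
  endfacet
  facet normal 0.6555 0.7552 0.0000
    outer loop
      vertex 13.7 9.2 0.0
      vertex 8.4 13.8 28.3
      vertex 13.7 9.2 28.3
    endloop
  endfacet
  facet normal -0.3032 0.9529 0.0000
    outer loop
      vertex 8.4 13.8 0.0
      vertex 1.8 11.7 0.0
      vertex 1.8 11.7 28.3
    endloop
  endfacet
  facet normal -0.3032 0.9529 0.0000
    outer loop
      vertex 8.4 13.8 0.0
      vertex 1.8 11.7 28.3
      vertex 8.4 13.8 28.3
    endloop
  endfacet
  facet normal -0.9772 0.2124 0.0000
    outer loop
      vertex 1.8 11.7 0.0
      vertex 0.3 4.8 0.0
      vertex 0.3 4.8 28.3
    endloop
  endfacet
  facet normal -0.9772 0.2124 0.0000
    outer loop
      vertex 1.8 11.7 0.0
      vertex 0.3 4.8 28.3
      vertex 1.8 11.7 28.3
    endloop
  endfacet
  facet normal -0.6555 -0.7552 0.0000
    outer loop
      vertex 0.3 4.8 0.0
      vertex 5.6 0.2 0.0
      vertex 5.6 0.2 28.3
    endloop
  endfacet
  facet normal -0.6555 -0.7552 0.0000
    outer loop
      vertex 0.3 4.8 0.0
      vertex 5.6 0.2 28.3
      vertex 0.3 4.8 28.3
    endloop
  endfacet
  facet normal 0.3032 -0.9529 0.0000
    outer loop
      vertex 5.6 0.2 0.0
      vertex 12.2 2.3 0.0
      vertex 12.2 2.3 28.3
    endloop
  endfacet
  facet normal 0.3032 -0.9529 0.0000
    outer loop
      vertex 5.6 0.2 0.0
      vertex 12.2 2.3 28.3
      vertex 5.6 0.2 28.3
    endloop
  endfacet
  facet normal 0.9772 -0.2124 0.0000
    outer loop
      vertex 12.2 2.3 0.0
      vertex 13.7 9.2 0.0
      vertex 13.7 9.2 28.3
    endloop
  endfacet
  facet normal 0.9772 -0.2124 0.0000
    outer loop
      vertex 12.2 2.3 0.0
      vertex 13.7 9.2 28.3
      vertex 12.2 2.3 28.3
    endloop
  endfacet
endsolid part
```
; perimeter-only toolpath
G21 ; units = mm
G90 ; absolute positioning
G28 ; home
; layer 1
G0 Z3.5
G0 X13.7 Y9.2
G1 X8.4 Y13.8
G1 X1.8 Y11.7
G1 X0.3 Y4.8
G1 X5.6 Y0.2
G1 X12.2 Y2.3
G1 X13.7 Y9.2
; layer 2
G0 Z7.1
G0 X13.7 Y9.2
G1 X8.4 Y13.8
G1 X1.8 Y11.7
G1 X0.3 Y4.8
G1 X5.6 Y0.2
G1 X12.2 Y2.3
G1 X13.7 Y9.2
; layer 3
G0 Z10.6
G0 X13.7 Y9.2
G1 X8.4 Y13.8
G1 X1.8 Y11.7
G1 X0.3 Y4.8
G1 X5.6 Y0.2
G1 X12.2 Y2.3
G1 X13.7 Y9.2
; layer 4
G0 Z14.2
G0 X13.7 Y9.2
G1 X8.4 Y13.8
G1 X1.8 Y11.7
G1 X0.3 Y4.8
G1 X5.6 Y0.2
G1 X12.2 Y2.3
G1 X13.7 Y9.2
; layer 5
G0 Z17.7
G0 X13.7 Y9.2
G1 X8.4 Y13.8
G1 X1.8 Y11.7
G1 X0.3 Y4.8
G1 X5.6 Y0.2
G1 X12.2 Y2.3
G1 X13.7 Y9.2
; layer 6
G0 Z21.2
G0 X13.7 Y9.2
G1 X8.4 Y13.8
G1 X1.8 Y11.7
G1 X0.3 Y4.8
G1 X5.6 Y0.2
G1 X12.2 Y2.3
G1 X13.7 Y9.2
; layer 7
G0 Z24.8
G0 X13.7 Y9.2
G1 X8.4 Y13.8
G1 X1.8 Y11.7
G1 X0.3 Y4.8
G1 X5.6 Y0.2
G1 X12.2 Y2.3
G1 X13.7 Y9.2
; layer 8
G0 Z28.3
G0 X13.7 Y9.2
G1 X8.4 Y13.8
G1 X1.8 Y11.7
G1 X0.3 Y4.8
G1 X5.6 Y0.2
G1 X12.2 Y2.3
G1 X13.7 Y9.2
M2 ; end

The solid is a regular 6-sided prism (a cylinder approximated with 6 flat sides), circumscribed radius ≈ 7 mm, height ≈ 28.3 mm. Slicing at Δz = 3.5 mm — 8 equal slices spanning the solid's height, so layer i sits at z = i·h/8 — gives 8 non-empty perimeters. Each is a 6-segment closed polygon; G0 lifts to the layer z and rapids to the start vertex, then G1 traces the edges.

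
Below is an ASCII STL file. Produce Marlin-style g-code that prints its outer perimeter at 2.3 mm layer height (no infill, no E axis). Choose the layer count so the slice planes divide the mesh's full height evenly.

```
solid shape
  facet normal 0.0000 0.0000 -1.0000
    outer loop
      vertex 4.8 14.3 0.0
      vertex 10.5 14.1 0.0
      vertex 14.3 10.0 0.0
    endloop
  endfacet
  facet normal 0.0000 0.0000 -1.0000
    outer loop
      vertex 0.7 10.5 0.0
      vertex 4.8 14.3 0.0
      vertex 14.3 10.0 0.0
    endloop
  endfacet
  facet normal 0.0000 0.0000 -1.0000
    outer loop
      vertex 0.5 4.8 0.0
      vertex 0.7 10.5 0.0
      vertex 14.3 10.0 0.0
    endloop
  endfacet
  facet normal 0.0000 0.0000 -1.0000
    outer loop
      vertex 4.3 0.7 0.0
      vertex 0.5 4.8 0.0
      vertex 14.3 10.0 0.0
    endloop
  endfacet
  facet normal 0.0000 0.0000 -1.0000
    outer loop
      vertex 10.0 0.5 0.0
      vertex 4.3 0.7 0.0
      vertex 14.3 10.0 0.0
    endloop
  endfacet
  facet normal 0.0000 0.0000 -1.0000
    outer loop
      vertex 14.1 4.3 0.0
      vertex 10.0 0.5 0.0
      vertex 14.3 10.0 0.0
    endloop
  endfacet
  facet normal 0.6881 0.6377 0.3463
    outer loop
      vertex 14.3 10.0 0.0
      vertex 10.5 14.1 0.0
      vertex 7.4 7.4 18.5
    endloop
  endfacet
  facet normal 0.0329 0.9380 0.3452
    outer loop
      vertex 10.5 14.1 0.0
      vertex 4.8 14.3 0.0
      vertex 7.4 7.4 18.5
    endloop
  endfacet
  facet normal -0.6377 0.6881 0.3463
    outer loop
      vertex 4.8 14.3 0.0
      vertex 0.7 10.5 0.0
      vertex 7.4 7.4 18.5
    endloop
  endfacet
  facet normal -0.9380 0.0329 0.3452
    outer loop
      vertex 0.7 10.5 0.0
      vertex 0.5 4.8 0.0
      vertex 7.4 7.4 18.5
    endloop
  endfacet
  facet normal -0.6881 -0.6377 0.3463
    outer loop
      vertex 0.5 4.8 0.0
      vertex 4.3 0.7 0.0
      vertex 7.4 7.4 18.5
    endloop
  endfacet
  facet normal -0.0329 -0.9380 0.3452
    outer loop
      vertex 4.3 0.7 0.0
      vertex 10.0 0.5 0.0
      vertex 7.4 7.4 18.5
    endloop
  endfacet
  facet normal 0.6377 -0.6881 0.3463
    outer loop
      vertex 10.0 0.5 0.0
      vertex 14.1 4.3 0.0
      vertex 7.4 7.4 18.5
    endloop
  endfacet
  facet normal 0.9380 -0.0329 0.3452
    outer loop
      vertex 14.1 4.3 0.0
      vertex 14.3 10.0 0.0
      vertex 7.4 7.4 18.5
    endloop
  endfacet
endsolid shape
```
; perimeter-only toolpath
G21 ; units = mm
G90 ; absolute positioning
G28 ; home
; layer 1
G0 Z2.3
G0 X13.4 Y9.7
G1 X10.1 Y13.3
G1 X5.1 Y13.4
G1 X1.5 Y10.1
G1 X1.4 Y5.1
G1 X4.7 Y1.5
G1 X9.7 Y1.4
G1 X13.3 Y4.7
G1 X13.4 Y9.7
; layer 2
G0 Z4.6
G0 X12.6 Y9.3
G1 X9.7 Y12.4
G1 X5.4 Y12.6
G1 X2.4 Y9.7
G1 X2.2 Y5.4
G1 X5.1 Y2.4
G1 X9.3 Y2.2
G1 X12.4 Y5.1
G1 X12.6 Y9.3
; layer 3
G0 Z6.9
G0 X11.7 Y9.0
G1 X9.3 Y11.6
G1 X5.8 Y11.7
G1 X3.2 Y9.3
G1 X3.1 Y5.8
G1 X5.5 Y3.2
G1 X9.0 Y3.1
G1 X11.6 Y5.5
G1 X11.7 Y9.0
; layer 4
G0 Z9.2
G0 X10.9 Y8.7
G1 X8.9 Y10.8
G1 X6.1 Y10.9
G1 X4.0 Y8.9
G1 X4.0 Y6.1
G1 X5.8 Y4.0
G1 X8.7 Y4.0
G1 X10.8 Y5.8
G1 X10.9 Y8.7
; layer 5
G0 Z11.6
G0 X10.0 Y8.4
G1 X8.6 Y9.9
G1 X6.4 Y10.0
G1 X4.9 Y8.6
G1 X4.8 Y6.4
G1 X6.2 Y4.9
G1 X8.4 Y4.8
G1 X9.9 Y6.2
G1 X10.0 Y8.4
; layer 6
G0 Z13.9
G0 X9.1 Y8.1
G1 X8.2 Y9.1
G1 X6.8 Y9.1
G1 X5.7 Y8.2
G1 X5.7 Y6.8
G1 X6.6 Y5.7
G1 X8.1 Y5.7
G1 X9.1 Y6.6
G1 X9.1 Y8.1
; layer 7
G0 Z16.2
G0 X8.3 Y7.7
G1 X7.8 Y8.2
G1 X7.1 Y8.3
G1 X6.6 Y7.8
G1 X6.5 Y7.1
G1 X7.0 Y6.6
G1 X7.7 Y6.5
G1 X8.2 Y7.0
G1 X8.3 Y7.7
M2 ; end

The solid is a regular 8-sided pyramid, base circumscribed radius ≈ 7.4 mm, apex at z ≈ 18.5 mm. Slicing at Δz = 2.3 mm — 8 equal slices spanning the solid's height, so layer i sits at z = i·h/8 — gives 7 non-empty perimeters. Each is a 8-segment closed polygon; G0 lifts to the layer z and rapids to the start vertex, then G1 traces the edges. The cross-section shrinks linearly with z (the slice at the apex is degenerate and omitted).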